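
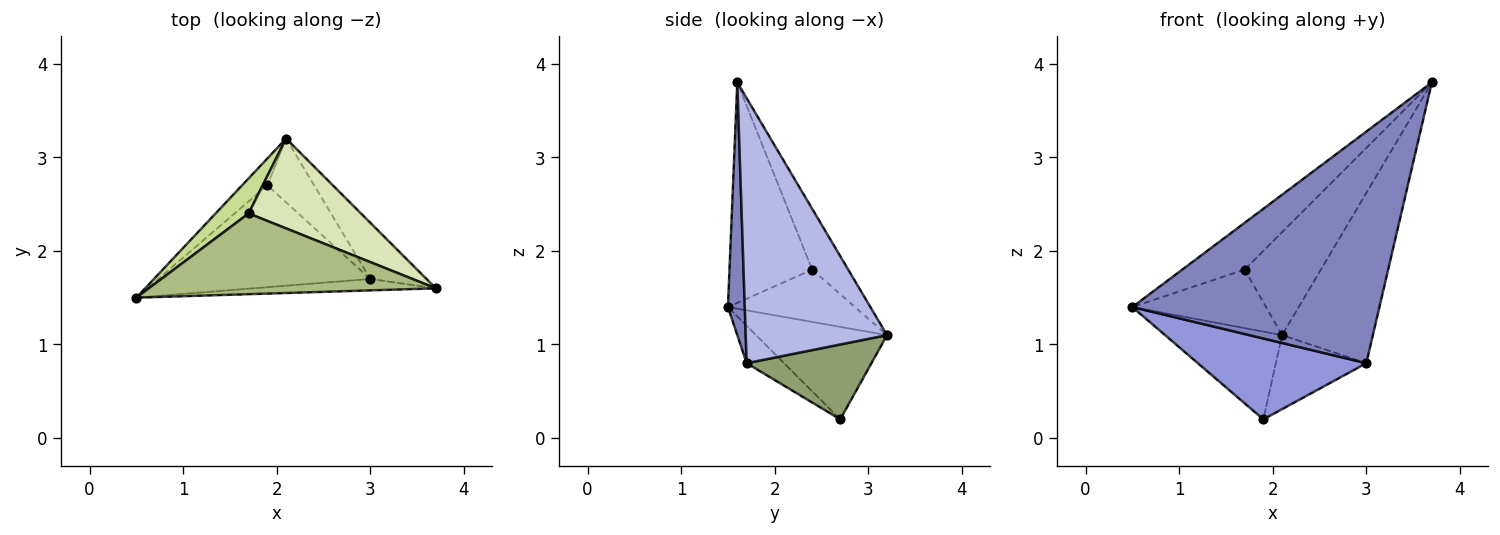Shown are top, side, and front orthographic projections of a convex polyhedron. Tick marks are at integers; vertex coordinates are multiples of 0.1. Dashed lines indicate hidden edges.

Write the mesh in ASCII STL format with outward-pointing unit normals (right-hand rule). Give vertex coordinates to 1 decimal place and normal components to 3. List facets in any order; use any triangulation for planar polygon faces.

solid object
 facet normal -0.731 0.653 -0.200
  outer loop
   vertex 1.9 2.7 0.2
   vertex 0.5 1.5 1.4
   vertex 2.1 3.2 1.1
  endloop
 endfacet
 facet normal 0.068 -0.996 -0.049
  outer loop
   vertex 3.0 1.7 0.8
   vertex 3.7 1.6 3.8
   vertex 0.5 1.5 1.4
  endloop
 endfacet
 facet normal -0.137 -0.616 -0.776
  outer loop
   vertex 3.0 1.7 0.8
   vertex 0.5 1.5 1.4
   vertex 1.9 2.7 0.2
  endloop
 endfacet
 facet normal 0.828 0.532 -0.176
  outer loop
   vertex 3.0 1.7 0.8
   vertex 2.1 3.2 1.1
   vertex 3.7 1.6 3.8
  endloop
 endfacet
 facet normal 0.722 0.524 -0.451
  outer loop
   vertex 3.0 1.7 0.8
   vertex 1.9 2.7 0.2
   vertex 2.1 3.2 1.1
  endloop
 endfacet
 facet normal -0.553 0.418 0.721
  outer loop
   vertex 1.7 2.4 1.8
   vertex 0.5 1.5 1.4
   vertex 3.7 1.6 3.8
  endloop
 endfacet
 facet normal -0.632 0.665 0.399
  outer loop
   vertex 1.7 2.4 1.8
   vertex 2.1 3.2 1.1
   vertex 0.5 1.5 1.4
  endloop
 endfacet
 facet normal -0.336 0.710 0.619
  outer loop
   vertex 1.7 2.4 1.8
   vertex 3.7 1.6 3.8
   vertex 2.1 3.2 1.1
  endloop
 endfacet
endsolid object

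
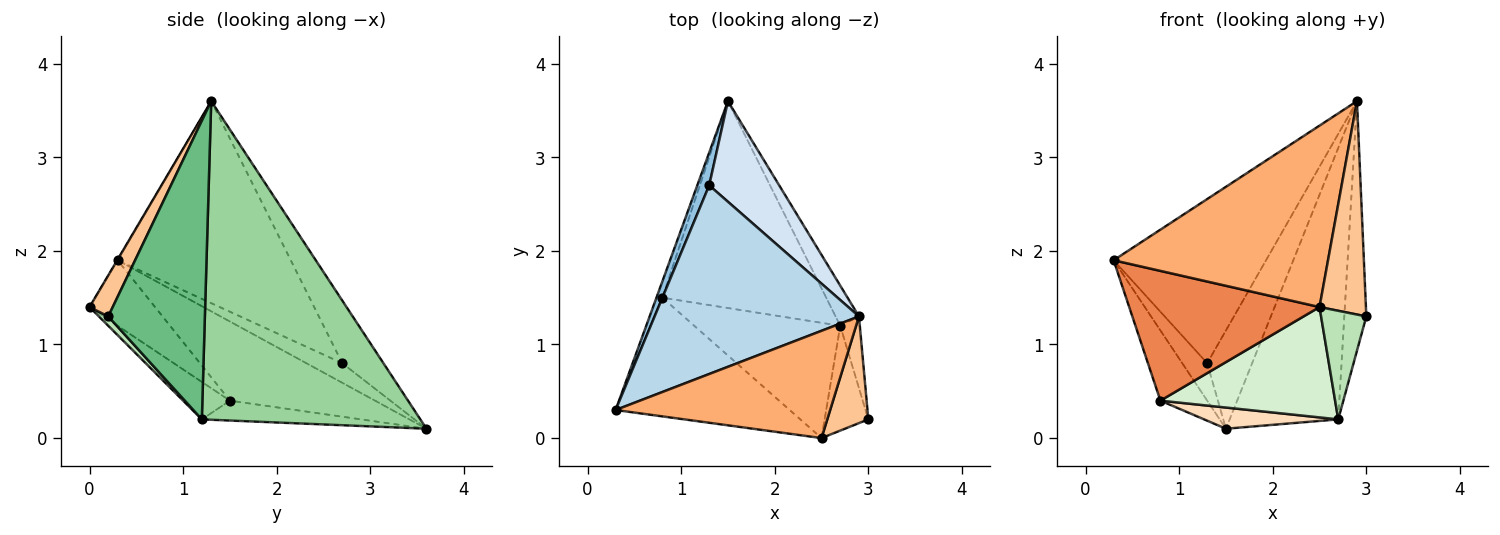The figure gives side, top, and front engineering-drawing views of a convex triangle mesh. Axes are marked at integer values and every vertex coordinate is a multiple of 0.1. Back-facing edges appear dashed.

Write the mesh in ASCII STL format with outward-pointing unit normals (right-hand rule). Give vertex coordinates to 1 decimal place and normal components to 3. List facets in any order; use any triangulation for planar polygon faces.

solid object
 facet normal -0.949 0.306 -0.071
  outer loop
   vertex 0.8 1.5 0.4
   vertex 0.3 0.3 1.9
   vertex 1.5 3.6 0.1
  endloop
 endfacet
 facet normal -0.734 0.511 0.447
  outer loop
   vertex 1.3 2.7 0.8
   vertex 1.5 3.6 0.1
   vertex 0.3 0.3 1.9
  endloop
 endfacet
 facet normal -0.598 0.526 0.605
  outer loop
   vertex 1.3 2.7 0.8
   vertex 0.3 0.3 1.9
   vertex 2.9 1.3 3.6
  endloop
 endfacet
 facet normal -0.539 0.588 0.602
  outer loop
   vertex 1.3 2.7 0.8
   vertex 2.9 1.3 3.6
   vertex 1.5 3.6 0.1
  endloop
 endfacet
 facet normal -0.246 -0.715 -0.654
  outer loop
   vertex 2.5 0.0 1.4
   vertex 0.3 0.3 1.9
   vertex 0.8 1.5 0.4
  endloop
 endfacet
 facet normal -0.002 -0.861 0.509
  outer loop
   vertex 2.5 0.0 1.4
   vertex 2.9 1.3 3.6
   vertex 0.3 0.3 1.9
  endloop
 endfacet
 facet normal 0.408 -0.816 0.408
  outer loop
   vertex 2.5 0.0 1.4
   vertex 3.0 0.2 1.3
   vertex 2.9 1.3 3.6
  endloop
 endfacet
 facet normal -0.120 -0.101 -0.988
  outer loop
   vertex 2.7 1.2 0.2
   vertex 0.8 1.5 0.4
   vertex 1.5 3.6 0.1
  endloop
 endfacet
 facet normal 0.973 0.222 -0.064
  outer loop
   vertex 2.7 1.2 0.2
   vertex 2.9 1.3 3.6
   vertex 3.0 0.2 1.3
  endloop
 endfacet
 facet normal 0.894 0.444 -0.066
  outer loop
   vertex 2.7 1.2 0.2
   vertex 1.5 3.6 0.1
   vertex 2.9 1.3 3.6
  endloop
 endfacet
 facet normal 0.147 -0.712 -0.687
  outer loop
   vertex 2.7 1.2 0.2
   vertex 3.0 0.2 1.3
   vertex 2.5 0.0 1.4
  endloop
 endfacet
 facet normal -0.182 -0.680 -0.710
  outer loop
   vertex 2.7 1.2 0.2
   vertex 2.5 0.0 1.4
   vertex 0.8 1.5 0.4
  endloop
 endfacet
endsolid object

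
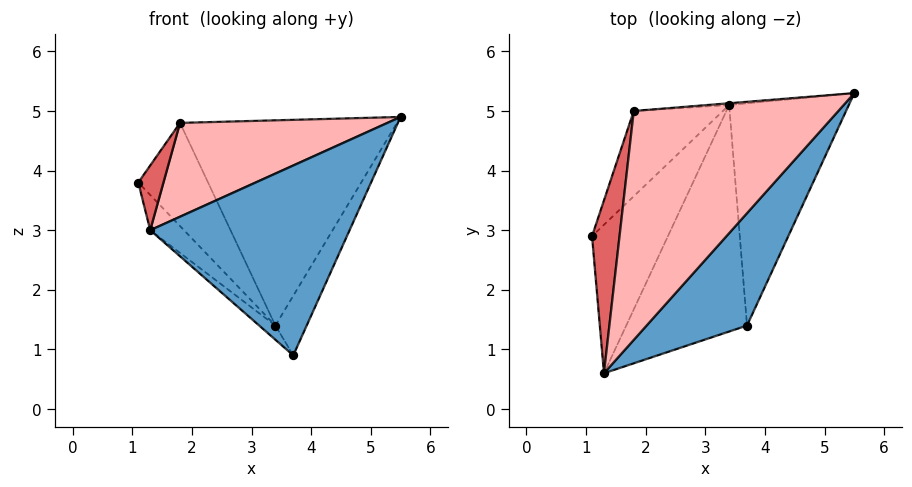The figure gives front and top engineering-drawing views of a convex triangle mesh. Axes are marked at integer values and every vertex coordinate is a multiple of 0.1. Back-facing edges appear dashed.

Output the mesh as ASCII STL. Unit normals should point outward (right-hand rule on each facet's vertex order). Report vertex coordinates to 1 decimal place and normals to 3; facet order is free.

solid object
 facet normal 0.591 -0.694 0.411
  outer loop
   vertex 1.3 0.6 3.0
   vertex 3.7 1.4 0.9
   vertex 5.5 5.3 4.9
  endloop
 endfacet
 facet normal 0.846 0.138 -0.515
  outer loop
   vertex 3.4 5.1 1.4
   vertex 5.5 5.3 4.9
   vertex 3.7 1.4 0.9
  endloop
 endfacet
 facet normal -0.777 0.145 -0.612
  outer loop
   vertex 3.4 5.1 1.4
   vertex 1.3 0.6 3.0
   vertex 1.1 2.9 3.8
  endloop
 endfacet
 facet normal -0.667 0.047 -0.744
  outer loop
   vertex 3.4 5.1 1.4
   vertex 3.7 1.4 0.9
   vertex 1.3 0.6 3.0
  endloop
 endfacet
 facet normal -0.814 0.448 -0.370
  outer loop
   vertex 1.8 5.0 4.8
   vertex 3.4 5.1 1.4
   vertex 1.1 2.9 3.8
  endloop
 endfacet
 facet normal -0.081 0.997 -0.009
  outer loop
   vertex 1.8 5.0 4.8
   vertex 5.5 5.3 4.9
   vertex 3.4 5.1 1.4
  endloop
 endfacet
 facet normal -0.275 -0.337 0.900
  outer loop
   vertex 1.8 5.0 4.8
   vertex 1.1 2.9 3.8
   vertex 1.3 0.6 3.0
  endloop
 endfacet
 facet normal 0.006 -0.379 0.925
  outer loop
   vertex 1.8 5.0 4.8
   vertex 1.3 0.6 3.0
   vertex 5.5 5.3 4.9
  endloop
 endfacet
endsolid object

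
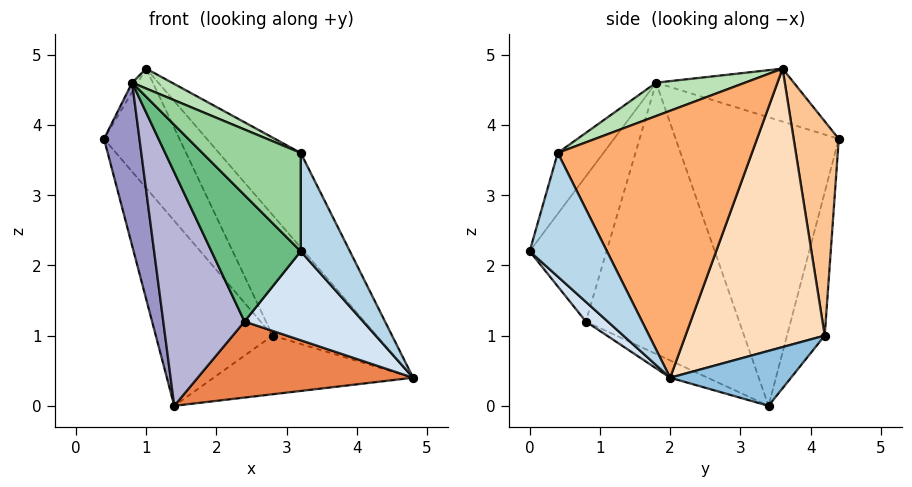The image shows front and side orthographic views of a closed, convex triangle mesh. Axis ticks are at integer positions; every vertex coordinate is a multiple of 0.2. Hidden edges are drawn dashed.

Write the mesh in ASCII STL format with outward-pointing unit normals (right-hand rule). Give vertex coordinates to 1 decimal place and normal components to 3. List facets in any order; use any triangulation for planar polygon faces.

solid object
 facet normal -0.292 0.903 -0.314
  outer loop
   vertex 2.8 4.2 1.0
   vertex 1.4 3.4 0.0
   vertex 0.4 4.4 3.8
  endloop
 endfacet
 facet normal 0.300 0.495 -0.816
  outer loop
   vertex 2.8 4.2 1.0
   vertex 4.8 2.0 0.4
   vertex 1.4 3.4 0.0
  endloop
 endfacet
 facet normal 0.834 -0.531 0.152
  outer loop
   vertex 3.2 0.4 3.6
   vertex 3.2 0.0 2.2
   vertex 4.8 2.0 0.4
  endloop
 endfacet
 facet normal 0.133 -0.720 -0.682
  outer loop
   vertex 2.4 0.8 1.2
   vertex 4.8 2.0 0.4
   vertex 3.2 0.0 2.2
  endloop
 endfacet
 facet normal -0.077 -0.442 -0.894
  outer loop
   vertex 2.4 0.8 1.2
   vertex 1.4 3.4 0.0
   vertex 4.8 2.0 0.4
  endloop
 endfacet
 facet normal 0.771 0.325 0.548
  outer loop
   vertex 1.0 3.6 4.8
   vertex 3.2 0.4 3.6
   vertex 4.8 2.0 0.4
  endloop
 endfacet
 facet normal 0.480 0.803 0.354
  outer loop
   vertex 1.0 3.6 4.8
   vertex 2.8 4.2 1.0
   vertex 0.4 4.4 3.8
  endloop
 endfacet
 facet normal 0.724 0.541 0.428
  outer loop
   vertex 1.0 3.6 4.8
   vertex 4.8 2.0 0.4
   vertex 2.8 4.2 1.0
  endloop
 endfacet
 facet normal -0.650 -0.755 -0.084
  outer loop
   vertex 0.8 1.8 4.6
   vertex 2.4 0.8 1.2
   vertex 3.2 0.0 2.2
  endloop
 endfacet
 facet normal -0.408 -0.878 0.251
  outer loop
   vertex 0.8 1.8 4.6
   vertex 3.2 0.0 2.2
   vertex 3.2 0.4 3.6
  endloop
 endfacet
 facet normal 0.311 -0.139 0.940
  outer loop
   vertex 0.8 1.8 4.6
   vertex 3.2 0.4 3.6
   vertex 1.0 3.6 4.8
  endloop
 endfacet
 facet normal -0.845 0.034 0.534
  outer loop
   vertex 0.8 1.8 4.6
   vertex 1.0 3.6 4.8
   vertex 0.4 4.4 3.8
  endloop
 endfacet
 facet normal -0.958 -0.208 -0.197
  outer loop
   vertex 0.8 1.8 4.6
   vertex 0.4 4.4 3.8
   vertex 1.4 3.4 0.0
  endloop
 endfacet
 facet normal -0.851 -0.451 -0.268
  outer loop
   vertex 0.8 1.8 4.6
   vertex 1.4 3.4 0.0
   vertex 2.4 0.8 1.2
  endloop
 endfacet
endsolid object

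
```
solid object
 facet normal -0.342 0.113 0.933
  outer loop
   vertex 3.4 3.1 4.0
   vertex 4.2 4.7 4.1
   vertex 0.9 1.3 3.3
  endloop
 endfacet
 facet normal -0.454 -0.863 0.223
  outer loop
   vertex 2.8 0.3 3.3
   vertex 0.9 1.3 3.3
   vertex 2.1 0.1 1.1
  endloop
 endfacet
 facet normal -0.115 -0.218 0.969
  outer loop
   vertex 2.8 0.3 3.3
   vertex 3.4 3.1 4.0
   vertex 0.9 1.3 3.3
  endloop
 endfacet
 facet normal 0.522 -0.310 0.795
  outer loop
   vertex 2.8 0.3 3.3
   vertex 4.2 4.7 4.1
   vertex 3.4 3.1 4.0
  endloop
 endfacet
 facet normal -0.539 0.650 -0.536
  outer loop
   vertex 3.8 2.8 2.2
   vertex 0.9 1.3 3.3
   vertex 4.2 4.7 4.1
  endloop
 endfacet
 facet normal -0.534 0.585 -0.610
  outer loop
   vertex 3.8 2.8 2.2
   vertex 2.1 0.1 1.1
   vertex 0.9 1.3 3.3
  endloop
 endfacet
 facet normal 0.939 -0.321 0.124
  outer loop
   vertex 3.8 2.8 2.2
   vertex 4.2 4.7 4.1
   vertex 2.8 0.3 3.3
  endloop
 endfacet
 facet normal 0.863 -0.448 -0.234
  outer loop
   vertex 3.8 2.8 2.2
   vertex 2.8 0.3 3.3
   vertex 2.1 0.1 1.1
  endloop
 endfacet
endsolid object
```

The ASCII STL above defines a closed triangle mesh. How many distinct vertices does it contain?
6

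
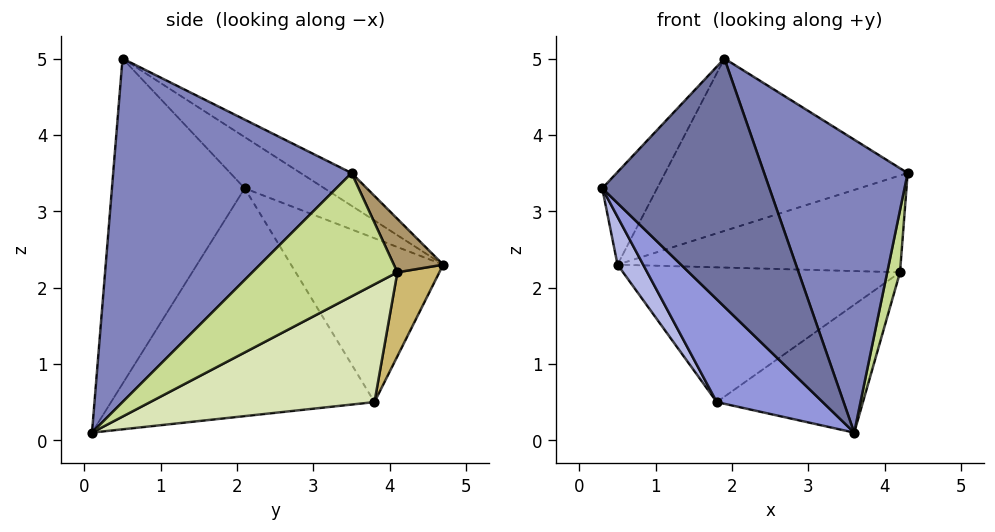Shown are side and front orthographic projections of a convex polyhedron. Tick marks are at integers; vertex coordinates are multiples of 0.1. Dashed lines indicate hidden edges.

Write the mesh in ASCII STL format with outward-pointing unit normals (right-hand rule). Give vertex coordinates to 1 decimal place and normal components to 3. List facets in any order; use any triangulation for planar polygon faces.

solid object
 facet normal -0.615 -0.774 -0.150
  outer loop
   vertex 1.9 0.5 5.0
   vertex 0.3 2.1 3.3
   vertex 3.6 0.1 0.1
  endloop
 endfacet
 facet normal 0.811 -0.488 0.321
  outer loop
   vertex 1.9 0.5 5.0
   vertex 3.6 0.1 0.1
   vertex 4.3 3.5 3.5
  endloop
 endfacet
 facet normal -0.752 -0.302 -0.586
  outer loop
   vertex 1.8 3.8 0.5
   vertex 3.6 0.1 0.1
   vertex 0.3 2.1 3.3
  endloop
 endfacet
 facet normal -0.835 -0.141 -0.533
  outer loop
   vertex 0.5 4.7 2.3
   vertex 1.8 3.8 0.5
   vertex 0.3 2.1 3.3
  endloop
 endfacet
 facet normal -0.500 0.344 0.795
  outer loop
   vertex 0.5 4.7 2.3
   vertex 0.3 2.1 3.3
   vertex 1.9 0.5 5.0
  endloop
 endfacet
 facet normal -0.107 0.512 0.852
  outer loop
   vertex 0.5 4.7 2.3
   vertex 1.9 0.5 5.0
   vertex 4.3 3.5 3.5
  endloop
 endfacet
 facet normal 0.989 -0.087 -0.116
  outer loop
   vertex 4.2 4.1 2.2
   vertex 4.3 3.5 3.5
   vertex 3.6 0.1 0.1
  endloop
 endfacet
 facet normal 0.516 0.336 -0.788
  outer loop
   vertex 4.2 4.1 2.2
   vertex 3.6 0.1 0.1
   vertex 1.8 3.8 0.5
  endloop
 endfacet
 facet normal 0.157 0.901 0.404
  outer loop
   vertex 4.2 4.1 2.2
   vertex 0.5 4.7 2.3
   vertex 4.3 3.5 3.5
  endloop
 endfacet
 facet normal 0.140 0.922 -0.360
  outer loop
   vertex 4.2 4.1 2.2
   vertex 1.8 3.8 0.5
   vertex 0.5 4.7 2.3
  endloop
 endfacet
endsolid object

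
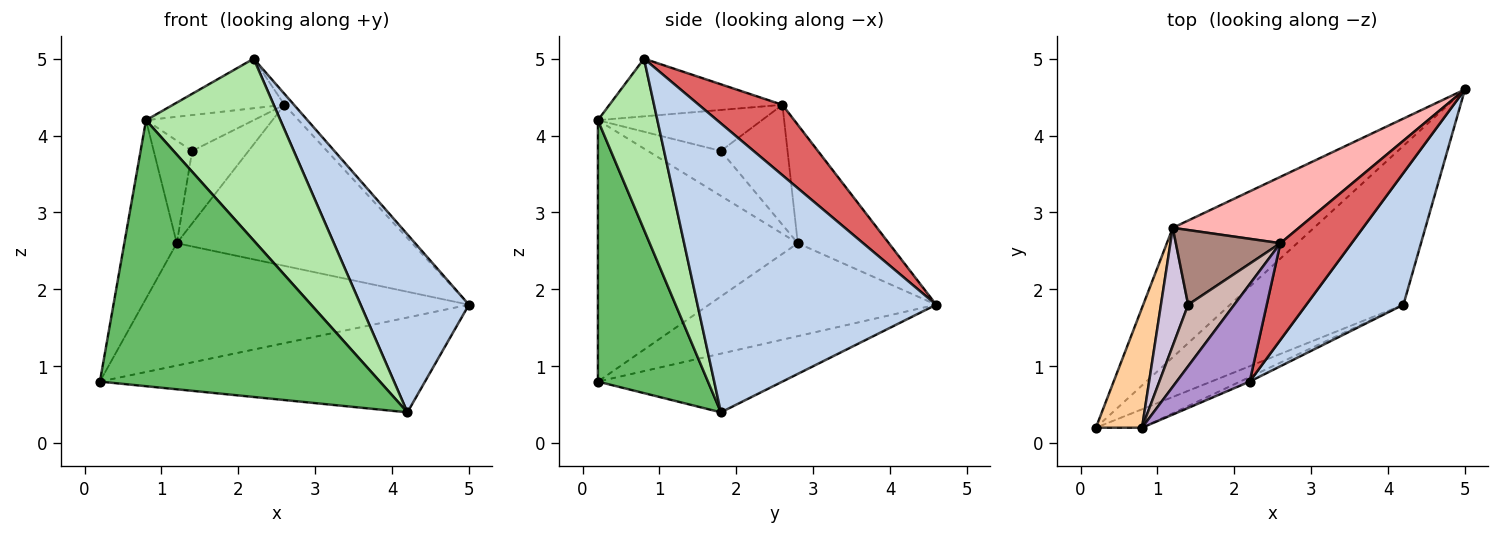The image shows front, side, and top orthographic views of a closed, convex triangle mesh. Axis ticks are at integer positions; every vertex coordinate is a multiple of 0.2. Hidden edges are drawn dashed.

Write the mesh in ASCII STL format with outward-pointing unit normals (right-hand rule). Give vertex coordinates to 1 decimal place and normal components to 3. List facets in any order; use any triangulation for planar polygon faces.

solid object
 facet normal -0.279 0.492 -0.825
  outer loop
   vertex 4.2 1.8 0.4
   vertex 0.2 0.2 0.8
   vertex 5.0 4.6 1.8
  endloop
 endfacet
 facet normal 0.871 -0.395 0.293
  outer loop
   vertex 2.2 0.8 5.0
   vertex 4.2 1.8 0.4
   vertex 5.0 4.6 1.8
  endloop
 endfacet
 facet normal -0.432 0.620 -0.655
  outer loop
   vertex 1.2 2.8 2.6
   vertex 5.0 4.6 1.8
   vertex 0.2 0.2 0.8
  endloop
 endfacet
 facet normal -0.953 0.250 0.168
  outer loop
   vertex 0.8 0.2 4.2
   vertex 1.2 2.8 2.6
   vertex 0.2 0.2 0.8
  endloop
 endfacet
 facet normal 0.365 -0.929 -0.064
  outer loop
   vertex 0.8 0.2 4.2
   vertex 0.2 0.2 0.8
   vertex 4.2 1.8 0.4
  endloop
 endfacet
 facet normal 0.405 -0.914 -0.023
  outer loop
   vertex 0.8 0.2 4.2
   vertex 4.2 1.8 0.4
   vertex 2.2 0.8 5.0
  endloop
 endfacet
 facet normal 0.701 0.081 0.709
  outer loop
   vertex 2.6 2.6 4.4
   vertex 2.2 0.8 5.0
   vertex 5.0 4.6 1.8
  endloop
 endfacet
 facet normal -0.337 0.871 0.359
  outer loop
   vertex 2.6 2.6 4.4
   vertex 5.0 4.6 1.8
   vertex 1.2 2.8 2.6
  endloop
 endfacet
 facet normal -0.575 0.371 0.729
  outer loop
   vertex 2.6 2.6 4.4
   vertex 0.8 0.2 4.2
   vertex 2.2 0.8 5.0
  endloop
 endfacet
 facet normal -0.780 0.411 0.472
  outer loop
   vertex 1.4 1.8 3.8
   vertex 1.2 2.8 2.6
   vertex 0.8 0.2 4.2
  endloop
 endfacet
 facet normal -0.636 0.538 0.554
  outer loop
   vertex 1.4 1.8 3.8
   vertex 2.6 2.6 4.4
   vertex 1.2 2.8 2.6
  endloop
 endfacet
 facet normal -0.609 0.400 0.685
  outer loop
   vertex 1.4 1.8 3.8
   vertex 0.8 0.2 4.2
   vertex 2.6 2.6 4.4
  endloop
 endfacet
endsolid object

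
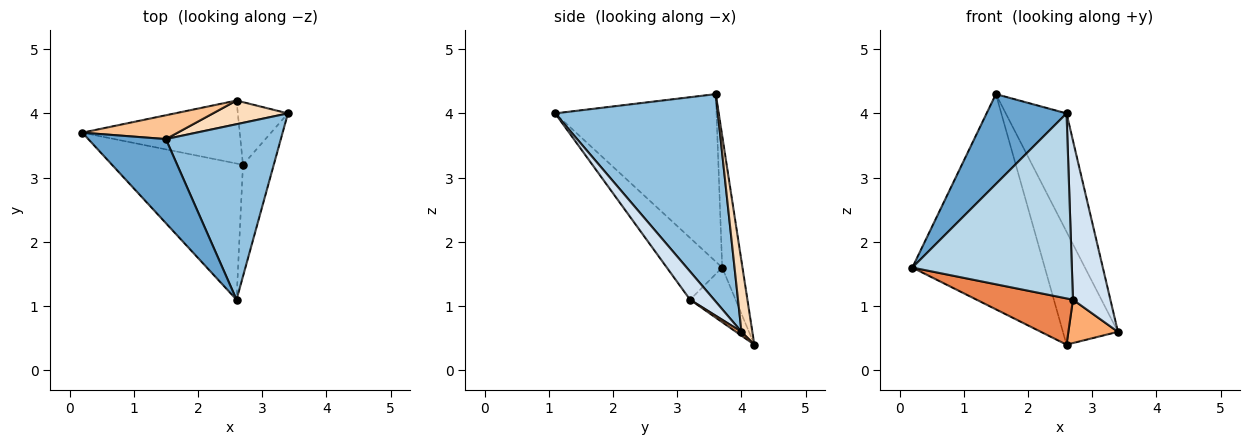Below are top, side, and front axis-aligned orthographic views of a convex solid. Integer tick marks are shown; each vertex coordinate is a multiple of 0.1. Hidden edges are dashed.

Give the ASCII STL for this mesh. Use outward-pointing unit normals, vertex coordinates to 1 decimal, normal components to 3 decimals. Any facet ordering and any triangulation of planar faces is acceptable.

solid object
 facet normal -0.828 -0.410 0.383
  outer loop
   vertex 1.5 3.6 4.3
   vertex 0.2 3.7 1.6
   vertex 2.6 1.1 4.0
  endloop
 endfacet
 facet normal 0.832 0.311 0.461
  outer loop
   vertex 1.5 3.6 4.3
   vertex 2.6 1.1 4.0
   vertex 3.4 4.0 0.6
  endloop
 endfacet
 facet normal -0.269 -0.776 -0.571
  outer loop
   vertex 2.7 3.2 1.1
   vertex 2.6 1.1 4.0
   vertex 0.2 3.7 1.6
  endloop
 endfacet
 facet normal 0.465 -0.725 -0.509
  outer loop
   vertex 2.7 3.2 1.1
   vertex 3.4 4.0 0.6
   vertex 2.6 1.1 4.0
  endloop
 endfacet
 facet normal -0.269 -0.570 -0.776
  outer loop
   vertex 2.6 4.2 0.4
   vertex 2.7 3.2 1.1
   vertex 0.2 3.7 1.6
  endloop
 endfacet
 facet normal 0.063 -0.568 -0.821
  outer loop
   vertex 2.6 4.2 0.4
   vertex 3.4 4.0 0.6
   vertex 2.7 3.2 1.1
  endloop
 endfacet
 facet normal -0.150 0.983 0.109
  outer loop
   vertex 2.6 4.2 0.4
   vertex 0.2 3.7 1.6
   vertex 1.5 3.6 4.3
  endloop
 endfacet
 facet normal 0.190 0.961 0.201
  outer loop
   vertex 2.6 4.2 0.4
   vertex 1.5 3.6 4.3
   vertex 3.4 4.0 0.6
  endloop
 endfacet
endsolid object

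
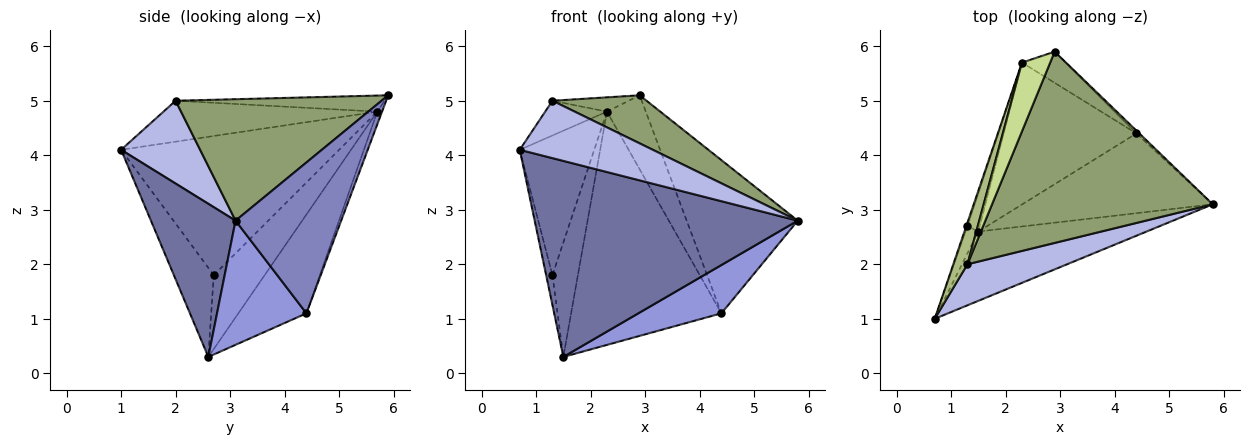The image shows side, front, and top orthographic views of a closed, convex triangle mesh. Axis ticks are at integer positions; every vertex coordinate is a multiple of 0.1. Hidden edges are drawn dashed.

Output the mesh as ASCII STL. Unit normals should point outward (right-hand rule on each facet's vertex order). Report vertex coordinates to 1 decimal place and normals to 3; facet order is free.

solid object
 facet normal 0.290 -0.902 -0.319
  outer loop
   vertex 1.5 2.6 0.3
   vertex 5.8 3.1 2.8
   vertex 0.7 1.0 4.1
  endloop
 endfacet
 facet normal 0.689 0.725 -0.013
  outer loop
   vertex 4.4 4.4 1.1
   vertex 2.9 5.9 5.1
   vertex 5.8 3.1 2.8
  endloop
 endfacet
 facet normal 0.487 -0.453 -0.747
  outer loop
   vertex 4.4 4.4 1.1
   vertex 5.8 3.1 2.8
   vertex 1.5 2.6 0.3
  endloop
 endfacet
 facet normal 0.435 -0.732 0.524
  outer loop
   vertex 1.3 2.0 5.0
   vertex 0.7 1.0 4.1
   vertex 5.8 3.1 2.8
  endloop
 endfacet
 facet normal 0.471 -0.215 0.856
  outer loop
   vertex 1.3 2.0 5.0
   vertex 5.8 3.1 2.8
   vertex 2.9 5.9 5.1
  endloop
 endfacet
 facet normal -0.912 0.263 0.315
  outer loop
   vertex 2.3 5.7 4.8
   vertex 0.7 1.0 4.1
   vertex 1.3 2.0 5.0
  endloop
 endfacet
 facet normal -0.487 0.178 0.855
  outer loop
   vertex 2.3 5.7 4.8
   vertex 1.3 2.0 5.0
   vertex 2.9 5.9 5.1
  endloop
 endfacet
 facet normal -0.112 0.916 -0.386
  outer loop
   vertex 2.3 5.7 4.8
   vertex 2.9 5.9 5.1
   vertex 4.4 4.4 1.1
  endloop
 endfacet
 facet normal -0.361 0.797 -0.485
  outer loop
   vertex 2.3 5.7 4.8
   vertex 4.4 4.4 1.1
   vertex 1.5 2.6 0.3
  endloop
 endfacet
 facet normal -0.978 0.155 -0.141
  outer loop
   vertex 1.3 2.7 1.8
   vertex 1.5 2.6 0.3
   vertex 0.7 1.0 4.1
  endloop
 endfacet
 facet normal -0.946 0.323 -0.008
  outer loop
   vertex 1.3 2.7 1.8
   vertex 0.7 1.0 4.1
   vertex 2.3 5.7 4.8
  endloop
 endfacet
 facet normal -0.885 0.442 -0.147
  outer loop
   vertex 1.3 2.7 1.8
   vertex 2.3 5.7 4.8
   vertex 1.5 2.6 0.3
  endloop
 endfacet
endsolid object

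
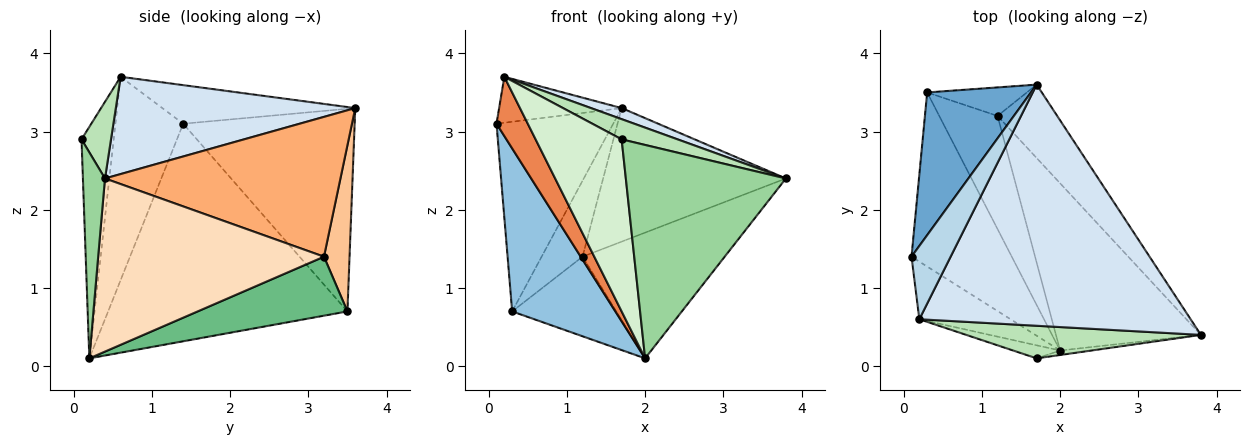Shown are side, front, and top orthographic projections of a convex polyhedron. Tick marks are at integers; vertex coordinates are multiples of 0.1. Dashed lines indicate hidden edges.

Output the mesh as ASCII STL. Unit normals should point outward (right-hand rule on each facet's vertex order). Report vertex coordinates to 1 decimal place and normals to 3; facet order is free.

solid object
 facet normal -0.761 0.518 0.390
  outer loop
   vertex 0.3 3.5 0.7
   vertex 0.1 1.4 3.1
   vertex 1.7 3.6 3.3
  endloop
 endfacet
 facet normal -0.846 -0.365 -0.390
  outer loop
   vertex 0.3 3.5 0.7
   vertex 2.0 0.2 0.1
   vertex 0.1 1.4 3.1
  endloop
 endfacet
 facet normal -0.641 0.407 0.650
  outer loop
   vertex 0.2 0.6 3.7
   vertex 1.7 3.6 3.3
   vertex 0.1 1.4 3.1
  endloop
 endfacet
 facet normal 0.337 -0.043 0.940
  outer loop
   vertex 0.2 0.6 3.7
   vertex 3.8 0.4 2.4
   vertex 1.7 3.6 3.3
  endloop
 endfacet
 facet normal -0.841 -0.388 -0.377
  outer loop
   vertex 0.2 0.6 3.7
   vertex 0.1 1.4 3.1
   vertex 2.0 0.2 0.1
  endloop
 endfacet
 facet normal 0.749 0.581 -0.319
  outer loop
   vertex 1.2 3.2 1.4
   vertex 1.7 3.6 3.3
   vertex 3.8 0.4 2.4
  endloop
 endfacet
 facet normal 0.505 0.808 -0.303
  outer loop
   vertex 1.2 3.2 1.4
   vertex 0.3 3.5 0.7
   vertex 1.7 3.6 3.3
  endloop
 endfacet
 facet normal 0.690 0.435 -0.578
  outer loop
   vertex 1.2 3.2 1.4
   vertex 3.8 0.4 2.4
   vertex 2.0 0.2 0.1
  endloop
 endfacet
 facet normal 0.638 0.443 -0.630
  outer loop
   vertex 1.2 3.2 1.4
   vertex 2.0 0.2 0.1
   vertex 0.3 3.5 0.7
  endloop
 endfacet
 facet normal 0.137 -0.990 -0.021
  outer loop
   vertex 1.7 0.1 2.9
   vertex 2.0 0.2 0.1
   vertex 3.8 0.4 2.4
  endloop
 endfacet
 facet normal 0.268 -0.508 0.819
  outer loop
   vertex 1.7 0.1 2.9
   vertex 3.8 0.4 2.4
   vertex 0.2 0.6 3.7
  endloop
 endfacet
 facet normal -0.349 -0.934 -0.071
  outer loop
   vertex 1.7 0.1 2.9
   vertex 0.2 0.6 3.7
   vertex 2.0 0.2 0.1
  endloop
 endfacet
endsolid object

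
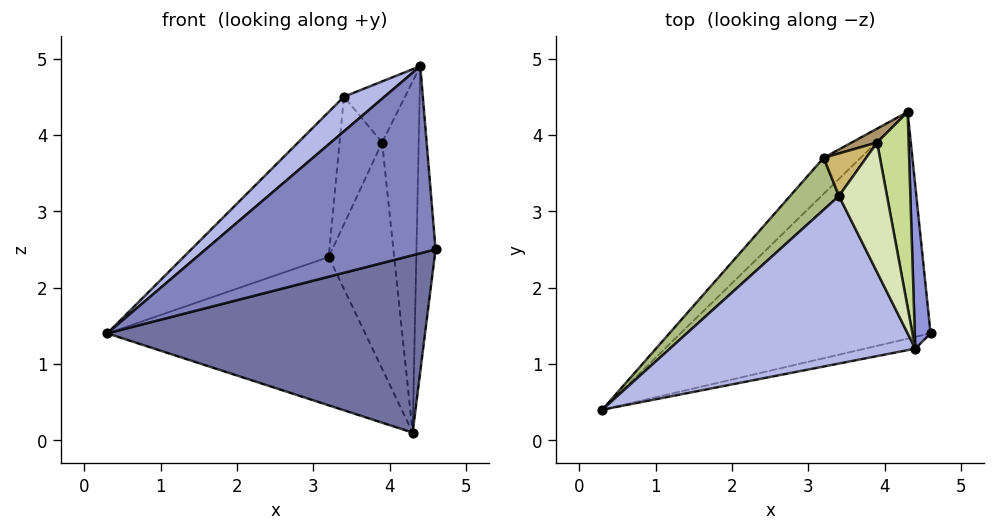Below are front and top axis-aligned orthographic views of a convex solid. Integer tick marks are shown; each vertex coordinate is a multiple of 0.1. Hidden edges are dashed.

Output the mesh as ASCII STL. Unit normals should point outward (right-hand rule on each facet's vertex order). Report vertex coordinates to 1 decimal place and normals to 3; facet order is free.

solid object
 facet normal 0.326 -0.583 -0.745
  outer loop
   vertex 4.3 4.3 0.1
   vertex 4.6 1.4 2.5
   vertex 0.3 0.4 1.4
  endloop
 endfacet
 facet normal 0.241 -0.969 -0.061
  outer loop
   vertex 4.4 1.2 4.9
   vertex 0.3 0.4 1.4
   vertex 4.6 1.4 2.5
  endloop
 endfacet
 facet normal 0.979 0.181 0.097
  outer loop
   vertex 4.4 1.2 4.9
   vertex 4.6 1.4 2.5
   vertex 4.3 4.3 0.1
  endloop
 endfacet
 facet normal -0.623 -0.158 0.766
  outer loop
   vertex 3.4 3.2 4.5
   vertex 0.3 0.4 1.4
   vertex 4.4 1.2 4.9
  endloop
 endfacet
 facet normal -0.716 0.679 -0.165
  outer loop
   vertex 3.2 3.7 2.4
   vertex 4.3 4.3 0.1
   vertex 0.3 0.4 1.4
  endloop
 endfacet
 facet normal -0.765 0.606 0.217
  outer loop
   vertex 3.2 3.7 2.4
   vertex 0.3 0.4 1.4
   vertex 3.4 3.2 4.5
  endloop
 endfacet
 facet normal 0.966 0.225 0.125
  outer loop
   vertex 3.9 3.9 3.9
   vertex 4.4 1.2 4.9
   vertex 4.3 4.3 0.1
  endloop
 endfacet
 facet normal 0.440 0.382 0.813
  outer loop
   vertex 3.9 3.9 3.9
   vertex 3.4 3.2 4.5
   vertex 4.4 1.2 4.9
  endloop
 endfacet
 facet normal -0.384 0.921 0.057
  outer loop
   vertex 3.9 3.9 3.9
   vertex 4.3 4.3 0.1
   vertex 3.2 3.7 2.4
  endloop
 endfacet
 facet normal -0.688 0.688 0.229
  outer loop
   vertex 3.9 3.9 3.9
   vertex 3.2 3.7 2.4
   vertex 3.4 3.2 4.5
  endloop
 endfacet
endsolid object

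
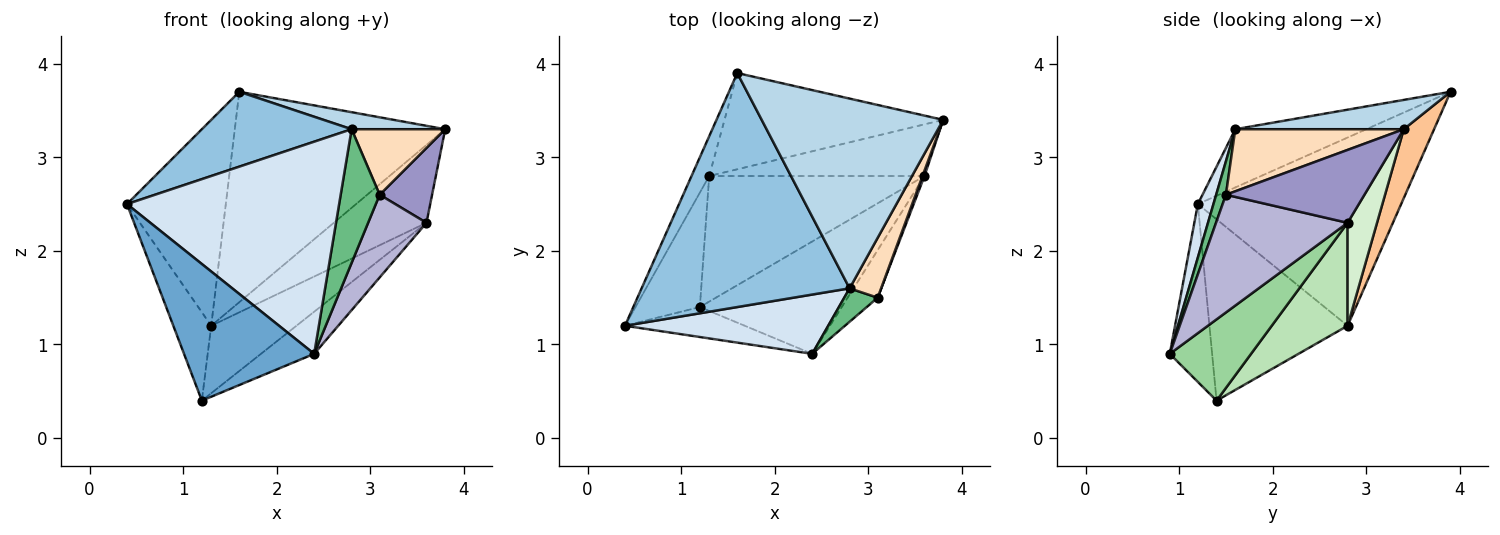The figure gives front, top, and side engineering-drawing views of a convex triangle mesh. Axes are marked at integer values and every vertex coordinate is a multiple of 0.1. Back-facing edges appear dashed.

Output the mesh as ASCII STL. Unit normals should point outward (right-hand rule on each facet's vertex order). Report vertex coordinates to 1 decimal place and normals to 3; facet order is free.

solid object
 facet normal -0.303 -0.931 -0.204
  outer loop
   vertex 2.4 0.9 0.9
   vertex 0.4 1.2 2.5
   vertex 1.2 1.4 0.4
  endloop
 endfacet
 facet normal -0.258 -0.294 0.920
  outer loop
   vertex 2.8 1.6 3.3
   vertex 1.6 3.9 3.7
   vertex 0.4 1.2 2.5
  endloop
 endfacet
 facet normal 0.159 -0.088 0.983
  outer loop
   vertex 2.8 1.6 3.3
   vertex 3.8 3.4 3.3
   vertex 1.6 3.9 3.7
  endloop
 endfacet
 facet normal 0.071 -0.961 0.268
  outer loop
   vertex 2.8 1.6 3.3
   vertex 0.4 1.2 2.5
   vertex 2.4 0.9 0.9
  endloop
 endfacet
 facet normal -0.896 0.436 -0.084
  outer loop
   vertex 1.3 2.8 1.2
   vertex 0.4 1.2 2.5
   vertex 1.6 3.9 3.7
  endloop
 endfacet
 facet normal -0.912 0.250 -0.324
  outer loop
   vertex 1.3 2.8 1.2
   vertex 1.2 1.4 0.4
   vertex 0.4 1.2 2.5
  endloop
 endfacet
 facet normal 0.130 0.902 -0.412
  outer loop
   vertex 1.3 2.8 1.2
   vertex 1.6 3.9 3.7
   vertex 3.8 3.4 3.3
  endloop
 endfacet
 facet normal 0.799 -0.444 0.406
  outer loop
   vertex 3.1 1.5 2.6
   vertex 3.8 3.4 3.3
   vertex 2.8 1.6 3.3
  endloop
 endfacet
 facet normal 0.236 -0.943 0.236
  outer loop
   vertex 3.1 1.5 2.6
   vertex 2.8 1.6 3.3
   vertex 2.4 0.9 0.9
  endloop
 endfacet
 facet normal 0.473 0.309 -0.825
  outer loop
   vertex 3.6 2.8 2.3
   vertex 2.4 0.9 0.9
   vertex 1.2 1.4 0.4
  endloop
 endfacet
 facet normal 0.388 0.436 -0.812
  outer loop
   vertex 3.6 2.8 2.3
   vertex 1.2 1.4 0.4
   vertex 1.3 2.8 1.2
  endloop
 endfacet
 facet normal 0.256 0.806 -0.534
  outer loop
   vertex 3.6 2.8 2.3
   vertex 1.3 2.8 1.2
   vertex 3.8 3.4 3.3
  endloop
 endfacet
 facet normal 0.935 -0.354 0.025
  outer loop
   vertex 3.6 2.8 2.3
   vertex 3.8 3.4 3.3
   vertex 3.1 1.5 2.6
  endloop
 endfacet
 facet normal 0.890 -0.395 -0.227
  outer loop
   vertex 3.6 2.8 2.3
   vertex 3.1 1.5 2.6
   vertex 2.4 0.9 0.9
  endloop
 endfacet
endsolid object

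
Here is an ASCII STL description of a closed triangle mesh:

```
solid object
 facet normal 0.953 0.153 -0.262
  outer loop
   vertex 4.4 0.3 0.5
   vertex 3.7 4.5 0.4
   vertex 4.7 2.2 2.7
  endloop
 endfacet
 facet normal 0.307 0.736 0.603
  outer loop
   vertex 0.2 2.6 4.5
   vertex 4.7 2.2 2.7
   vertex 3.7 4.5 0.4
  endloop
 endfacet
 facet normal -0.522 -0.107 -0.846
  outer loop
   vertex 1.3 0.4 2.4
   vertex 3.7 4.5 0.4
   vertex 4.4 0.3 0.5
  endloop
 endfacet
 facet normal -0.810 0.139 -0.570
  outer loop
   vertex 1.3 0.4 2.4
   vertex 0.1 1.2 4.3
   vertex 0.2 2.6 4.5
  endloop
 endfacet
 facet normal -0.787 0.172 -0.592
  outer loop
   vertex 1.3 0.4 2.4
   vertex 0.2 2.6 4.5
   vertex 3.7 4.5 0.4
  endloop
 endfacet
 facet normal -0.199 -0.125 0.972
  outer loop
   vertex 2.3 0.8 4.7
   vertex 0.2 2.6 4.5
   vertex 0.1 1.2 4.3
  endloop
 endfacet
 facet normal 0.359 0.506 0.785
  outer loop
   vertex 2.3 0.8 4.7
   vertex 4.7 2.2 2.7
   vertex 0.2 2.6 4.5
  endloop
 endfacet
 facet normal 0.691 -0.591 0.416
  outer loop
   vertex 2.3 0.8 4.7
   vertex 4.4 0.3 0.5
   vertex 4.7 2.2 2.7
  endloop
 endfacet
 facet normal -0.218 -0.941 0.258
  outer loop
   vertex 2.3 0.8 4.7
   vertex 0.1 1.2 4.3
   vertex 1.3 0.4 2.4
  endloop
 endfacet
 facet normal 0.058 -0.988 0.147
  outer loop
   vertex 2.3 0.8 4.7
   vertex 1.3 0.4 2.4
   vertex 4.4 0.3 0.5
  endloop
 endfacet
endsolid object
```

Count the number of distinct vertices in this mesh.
7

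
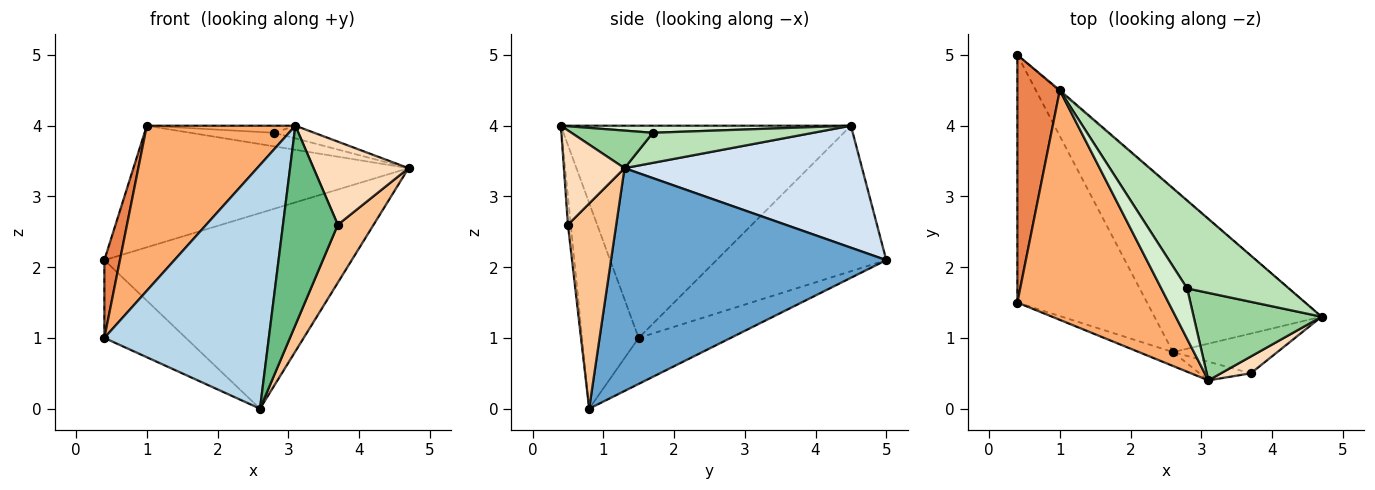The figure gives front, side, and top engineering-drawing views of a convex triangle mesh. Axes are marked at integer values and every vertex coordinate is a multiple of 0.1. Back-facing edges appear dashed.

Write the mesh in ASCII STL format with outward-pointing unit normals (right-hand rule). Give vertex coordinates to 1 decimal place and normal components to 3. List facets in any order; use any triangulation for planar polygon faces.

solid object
 facet normal 0.650 0.584 -0.487
  outer loop
   vertex 2.6 0.8 0.0
   vertex 0.4 5.0 2.1
   vertex 4.7 1.3 3.4
  endloop
 endfacet
 facet normal -0.320 0.284 -0.904
  outer loop
   vertex 0.4 1.5 1.0
   vertex 0.4 5.0 2.1
   vertex 2.6 0.8 0.0
  endloop
 endfacet
 facet normal -0.325 -0.944 -0.054
  outer loop
   vertex 0.4 1.5 1.0
   vertex 2.6 0.8 0.0
   vertex 3.1 0.4 4.0
  endloop
 endfacet
 facet normal 0.653 0.757 -0.007
  outer loop
   vertex 1.0 4.5 4.0
   vertex 4.7 1.3 3.4
   vertex 0.4 5.0 2.1
  endloop
 endfacet
 facet normal -0.956 -0.088 0.279
  outer loop
   vertex 1.0 4.5 4.0
   vertex 0.4 5.0 2.1
   vertex 0.4 1.5 1.0
  endloop
 endfacet
 facet normal -0.752 -0.385 0.535
  outer loop
   vertex 1.0 4.5 4.0
   vertex 0.4 1.5 1.0
   vertex 3.1 0.4 4.0
  endloop
 endfacet
 facet normal 0.744 -0.551 -0.378
  outer loop
   vertex 3.7 0.5 2.6
   vertex 2.6 0.8 0.0
   vertex 4.7 1.3 3.4
  endloop
 endfacet
 facet normal 0.530 -0.831 0.168
  outer loop
   vertex 3.7 0.5 2.6
   vertex 4.7 1.3 3.4
   vertex 3.1 0.4 4.0
  endloop
 endfacet
 facet normal -0.051 -0.994 -0.093
  outer loop
   vertex 3.7 0.5 2.6
   vertex 3.1 0.4 4.0
   vertex 2.6 0.8 0.0
  endloop
 endfacet
 facet normal 0.279 0.138 0.950
  outer loop
   vertex 2.8 1.7 3.9
   vertex 3.1 0.4 4.0
   vertex 4.7 1.3 3.4
  endloop
 endfacet
 facet normal 0.280 0.146 0.949
  outer loop
   vertex 2.8 1.7 3.9
   vertex 4.7 1.3 3.4
   vertex 1.0 4.5 4.0
  endloop
 endfacet
 facet normal 0.261 0.134 0.956
  outer loop
   vertex 2.8 1.7 3.9
   vertex 1.0 4.5 4.0
   vertex 3.1 0.4 4.0
  endloop
 endfacet
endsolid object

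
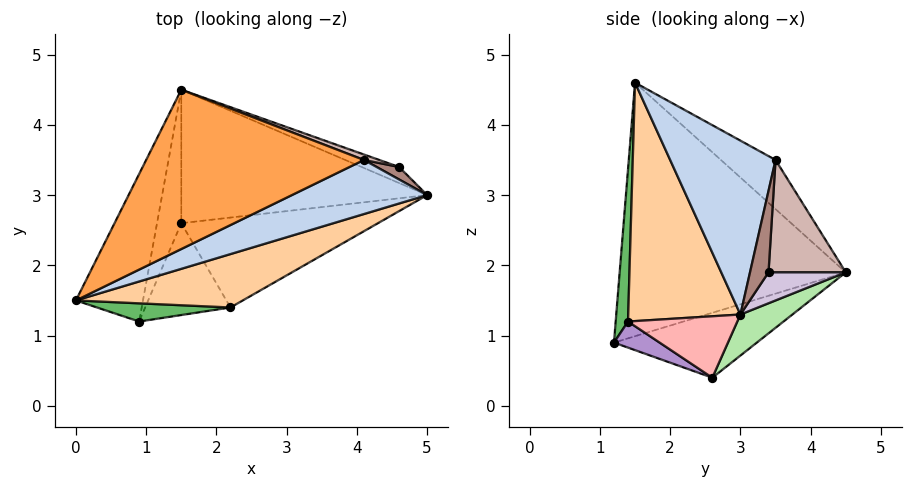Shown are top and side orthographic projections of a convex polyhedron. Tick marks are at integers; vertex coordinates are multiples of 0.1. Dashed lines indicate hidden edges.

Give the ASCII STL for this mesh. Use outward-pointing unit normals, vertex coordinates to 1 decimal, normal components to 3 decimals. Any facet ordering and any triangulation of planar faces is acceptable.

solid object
 facet normal -0.937 0.246 -0.248
  outer loop
   vertex 0.9 1.2 0.9
   vertex 0.0 1.5 4.6
   vertex 1.5 4.5 1.9
  endloop
 endfacet
 facet normal 0.486 -0.788 0.378
  outer loop
   vertex 4.1 3.5 3.5
   vertex 0.0 1.5 4.6
   vertex 5.0 3.0 1.3
  endloop
 endfacet
 facet normal -0.157 0.703 0.694
  outer loop
   vertex 4.1 3.5 3.5
   vertex 1.5 4.5 1.9
   vertex 0.0 1.5 4.6
  endloop
 endfacet
 facet normal 0.461 -0.827 0.323
  outer loop
   vertex 2.2 1.4 1.2
   vertex 5.0 3.0 1.3
   vertex 0.0 1.5 4.6
  endloop
 endfacet
 facet normal 0.126 -0.986 0.111
  outer loop
   vertex 2.2 1.4 1.2
   vertex 0.0 1.5 4.6
   vertex 0.9 1.2 0.9
  endloop
 endfacet
 facet normal 0.130 0.614 -0.778
  outer loop
   vertex 1.5 2.6 0.4
   vertex 1.5 4.5 1.9
   vertex 5.0 3.0 1.3
  endloop
 endfacet
 facet normal -0.903 0.266 -0.337
  outer loop
   vertex 1.5 2.6 0.4
   vertex 0.9 1.2 0.9
   vertex 1.5 4.5 1.9
  endloop
 endfacet
 facet normal 0.271 -0.420 -0.866
  outer loop
   vertex 1.5 2.6 0.4
   vertex 5.0 3.0 1.3
   vertex 2.2 1.4 1.2
  endloop
 endfacet
 facet normal 0.265 -0.423 -0.866
  outer loop
   vertex 1.5 2.6 0.4
   vertex 2.2 1.4 1.2
   vertex 0.9 1.2 0.9
  endloop
 endfacet
 facet normal 0.310 0.873 -0.376
  outer loop
   vertex 4.6 3.4 1.9
   vertex 5.0 3.0 1.3
   vertex 1.5 4.5 1.9
  endloop
 endfacet
 facet normal 0.839 0.492 0.232
  outer loop
   vertex 4.6 3.4 1.9
   vertex 4.1 3.5 3.5
   vertex 5.0 3.0 1.3
  endloop
 endfacet
 facet normal 0.334 0.941 0.046
  outer loop
   vertex 4.6 3.4 1.9
   vertex 1.5 4.5 1.9
   vertex 4.1 3.5 3.5
  endloop
 endfacet
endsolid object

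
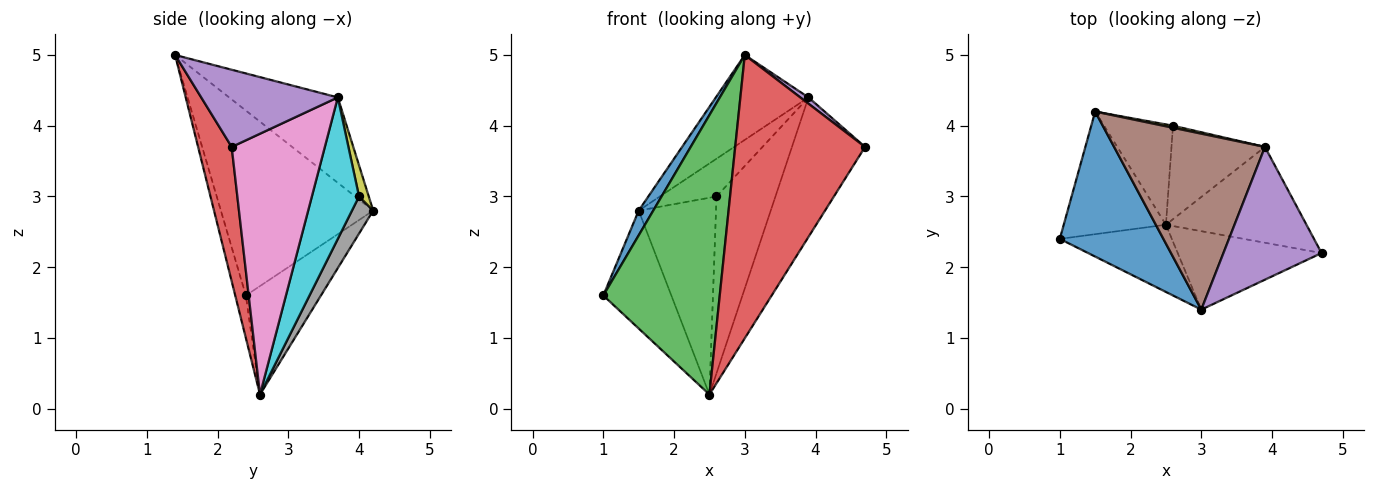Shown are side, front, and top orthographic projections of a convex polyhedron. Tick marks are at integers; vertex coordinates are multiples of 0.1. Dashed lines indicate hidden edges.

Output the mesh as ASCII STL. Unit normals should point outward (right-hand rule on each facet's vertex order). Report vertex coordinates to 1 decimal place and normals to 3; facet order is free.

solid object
 facet normal -0.869 -0.083 0.487
  outer loop
   vertex 3.0 1.4 5.0
   vertex 1.5 4.2 2.8
   vertex 1.0 2.4 1.6
  endloop
 endfacet
 facet normal -0.608 0.550 -0.572
  outer loop
   vertex 2.5 2.6 0.2
   vertex 1.0 2.4 1.6
   vertex 1.5 4.2 2.8
  endloop
 endfacet
 facet normal -0.088 -0.968 -0.233
  outer loop
   vertex 2.5 2.6 0.2
   vertex 3.0 1.4 5.0
   vertex 1.0 2.4 1.6
  endloop
 endfacet
 facet normal 0.242 -0.935 -0.259
  outer loop
   vertex 2.5 2.6 0.2
   vertex 4.7 2.2 3.7
   vertex 3.0 1.4 5.0
  endloop
 endfacet
 facet normal 0.618 -0.037 0.785
  outer loop
   vertex 3.9 3.7 4.4
   vertex 3.0 1.4 5.0
   vertex 4.7 2.2 3.7
  endloop
 endfacet
 facet normal -0.454 0.387 0.802
  outer loop
   vertex 3.9 3.7 4.4
   vertex 1.5 4.2 2.8
   vertex 3.0 1.4 5.0
  endloop
 endfacet
 facet normal 0.724 0.568 -0.390
  outer loop
   vertex 3.9 3.7 4.4
   vertex 4.7 2.2 3.7
   vertex 2.5 2.6 0.2
  endloop
 endfacet
 facet normal 0.238 0.865 -0.441
  outer loop
   vertex 2.6 4.0 3.0
   vertex 2.5 2.6 0.2
   vertex 1.5 4.2 2.8
  endloop
 endfacet
 facet normal 0.169 0.984 0.054
  outer loop
   vertex 2.6 4.0 3.0
   vertex 1.5 4.2 2.8
   vertex 3.9 3.7 4.4
  endloop
 endfacet
 facet normal 0.577 0.722 -0.382
  outer loop
   vertex 2.6 4.0 3.0
   vertex 3.9 3.7 4.4
   vertex 2.5 2.6 0.2
  endloop
 endfacet
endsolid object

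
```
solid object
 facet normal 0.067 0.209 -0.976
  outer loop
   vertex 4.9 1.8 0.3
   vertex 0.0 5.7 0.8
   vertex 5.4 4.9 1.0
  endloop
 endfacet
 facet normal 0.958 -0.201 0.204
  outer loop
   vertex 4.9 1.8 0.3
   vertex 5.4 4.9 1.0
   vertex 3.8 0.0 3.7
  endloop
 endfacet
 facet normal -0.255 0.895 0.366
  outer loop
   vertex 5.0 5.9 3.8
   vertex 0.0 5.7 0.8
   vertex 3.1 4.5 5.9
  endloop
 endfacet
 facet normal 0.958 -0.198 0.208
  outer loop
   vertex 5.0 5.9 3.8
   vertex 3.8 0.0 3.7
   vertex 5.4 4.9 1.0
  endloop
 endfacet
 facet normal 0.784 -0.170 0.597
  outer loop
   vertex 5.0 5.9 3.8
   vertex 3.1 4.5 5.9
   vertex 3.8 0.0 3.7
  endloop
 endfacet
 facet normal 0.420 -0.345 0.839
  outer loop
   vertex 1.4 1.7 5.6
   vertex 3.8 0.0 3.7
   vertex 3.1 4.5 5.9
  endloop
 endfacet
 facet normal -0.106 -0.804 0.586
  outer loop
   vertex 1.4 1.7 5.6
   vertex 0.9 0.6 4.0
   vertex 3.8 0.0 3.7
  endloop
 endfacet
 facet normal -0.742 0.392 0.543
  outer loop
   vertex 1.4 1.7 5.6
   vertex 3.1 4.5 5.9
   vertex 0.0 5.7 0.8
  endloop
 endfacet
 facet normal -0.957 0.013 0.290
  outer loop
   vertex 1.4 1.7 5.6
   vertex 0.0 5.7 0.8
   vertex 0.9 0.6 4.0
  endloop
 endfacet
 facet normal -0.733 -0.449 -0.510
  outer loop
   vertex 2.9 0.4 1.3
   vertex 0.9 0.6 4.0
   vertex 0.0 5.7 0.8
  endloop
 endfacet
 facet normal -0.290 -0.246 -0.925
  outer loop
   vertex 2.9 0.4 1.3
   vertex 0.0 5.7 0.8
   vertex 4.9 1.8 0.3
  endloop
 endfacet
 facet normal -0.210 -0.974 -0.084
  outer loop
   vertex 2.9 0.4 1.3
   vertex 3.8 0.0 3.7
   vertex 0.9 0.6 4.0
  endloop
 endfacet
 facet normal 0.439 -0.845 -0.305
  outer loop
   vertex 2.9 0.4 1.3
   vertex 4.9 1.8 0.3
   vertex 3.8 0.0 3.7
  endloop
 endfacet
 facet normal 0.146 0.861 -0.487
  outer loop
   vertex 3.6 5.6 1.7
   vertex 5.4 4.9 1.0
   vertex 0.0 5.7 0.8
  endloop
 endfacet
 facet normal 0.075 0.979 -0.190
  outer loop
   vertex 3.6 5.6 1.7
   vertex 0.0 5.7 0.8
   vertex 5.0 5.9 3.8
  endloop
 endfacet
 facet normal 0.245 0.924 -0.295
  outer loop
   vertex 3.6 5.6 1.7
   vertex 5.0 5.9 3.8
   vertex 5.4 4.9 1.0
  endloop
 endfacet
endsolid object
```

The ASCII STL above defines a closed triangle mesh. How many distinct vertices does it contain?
10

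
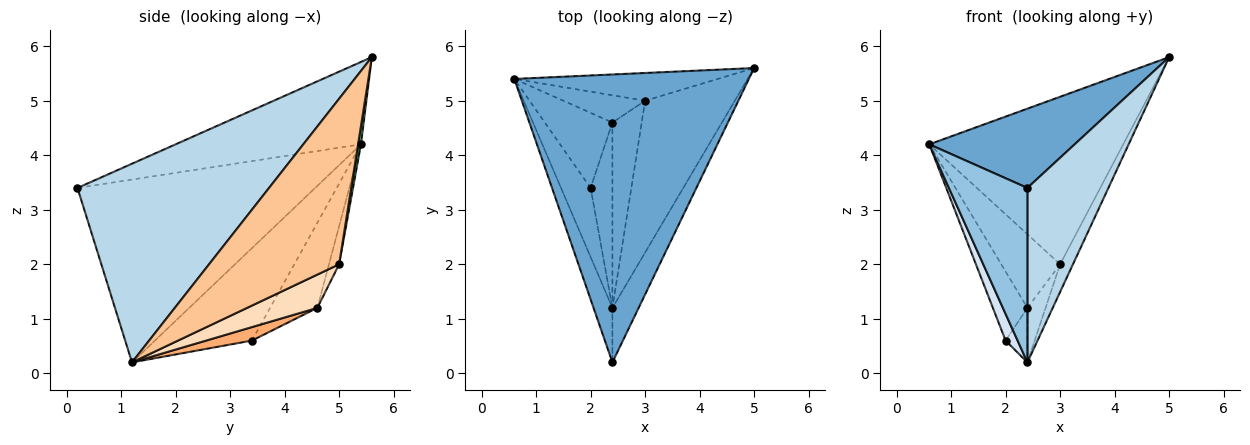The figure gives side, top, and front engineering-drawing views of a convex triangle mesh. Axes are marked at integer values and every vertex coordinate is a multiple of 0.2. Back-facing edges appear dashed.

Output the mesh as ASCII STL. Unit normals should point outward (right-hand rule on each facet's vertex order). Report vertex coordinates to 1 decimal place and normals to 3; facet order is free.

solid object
 facet normal -0.321 -0.251 0.913
  outer loop
   vertex 2.4 0.2 3.4
   vertex 5.0 5.6 5.8
   vertex 0.6 5.4 4.2
  endloop
 endfacet
 facet normal -0.945 -0.312 -0.098
  outer loop
   vertex 2.4 1.2 0.2
   vertex 2.4 0.2 3.4
   vertex 0.6 5.4 4.2
  endloop
 endfacet
 facet normal 0.914 -0.387 -0.121
  outer loop
   vertex 2.4 1.2 0.2
   vertex 5.0 5.6 5.8
   vertex 2.4 0.2 3.4
  endloop
 endfacet
 facet normal -0.946 -0.117 -0.303
  outer loop
   vertex 2.0 3.4 0.6
   vertex 2.4 1.2 0.2
   vertex 0.6 5.4 4.2
  endloop
 endfacet
 facet normal -0.679 0.497 -0.540
  outer loop
   vertex 2.0 3.4 0.6
   vertex 0.6 5.4 4.2
   vertex 2.4 4.6 1.2
  endloop
 endfacet
 facet normal 0.510 0.243 -0.825
  outer loop
   vertex 2.0 3.4 0.6
   vertex 2.4 4.6 1.2
   vertex 2.4 1.2 0.2
  endloop
 endfacet
 facet normal 0.876 0.087 -0.475
  outer loop
   vertex 3.0 5.0 2.0
   vertex 5.0 5.6 5.8
   vertex 2.4 1.2 0.2
  endloop
 endfacet
 facet normal 0.737 0.191 -0.648
  outer loop
   vertex 3.0 5.0 2.0
   vertex 2.4 1.2 0.2
   vertex 2.4 4.6 1.2
  endloop
 endfacet
 facet normal 0.015 0.986 -0.163
  outer loop
   vertex 3.0 5.0 2.0
   vertex 0.6 5.4 4.2
   vertex 5.0 5.6 5.8
  endloop
 endfacet
 facet normal -0.160 0.926 -0.343
  outer loop
   vertex 3.0 5.0 2.0
   vertex 2.4 4.6 1.2
   vertex 0.6 5.4 4.2
  endloop
 endfacet
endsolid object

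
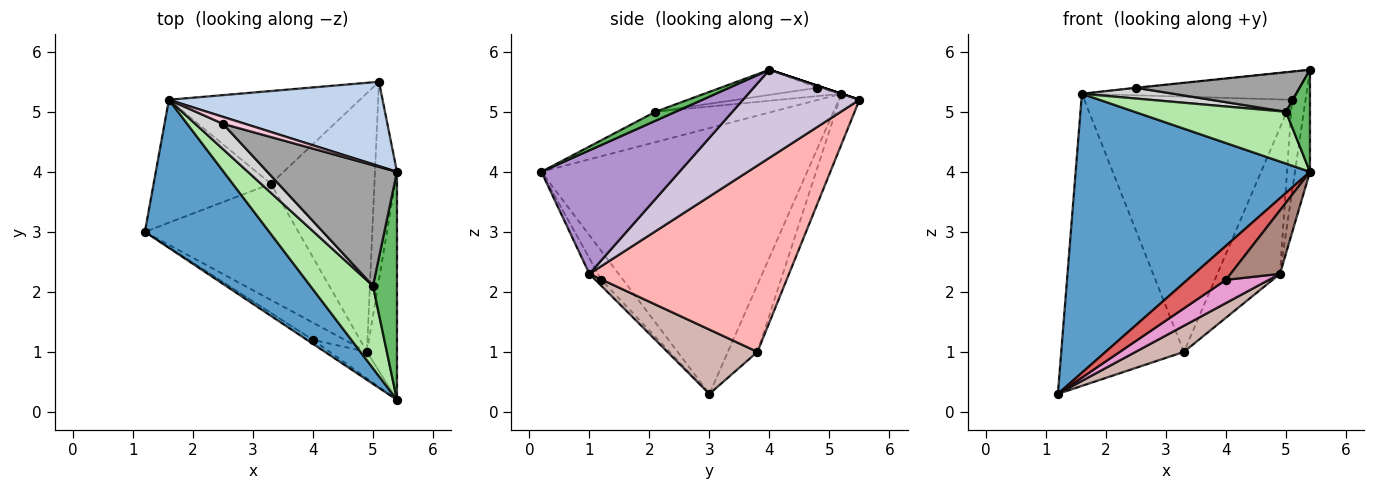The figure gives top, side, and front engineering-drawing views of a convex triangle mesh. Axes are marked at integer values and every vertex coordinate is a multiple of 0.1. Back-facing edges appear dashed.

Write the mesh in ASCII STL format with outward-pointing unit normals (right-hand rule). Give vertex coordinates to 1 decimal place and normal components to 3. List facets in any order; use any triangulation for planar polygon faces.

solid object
 facet normal -0.708 -0.624 0.331
  outer loop
   vertex 1.6 5.2 5.3
   vertex 1.2 3.0 0.3
   vertex 5.4 0.2 4.0
  endloop
 endfacet
 facet normal 0.000 0.316 0.949
  outer loop
   vertex 1.6 5.2 5.3
   vertex 5.4 4.0 5.7
   vertex 5.1 5.5 5.2
  endloop
 endfacet
 facet normal -0.217 0.900 -0.379
  outer loop
   vertex 3.3 3.8 1.0
   vertex 1.2 3.0 0.3
   vertex 1.6 5.2 5.3
  endloop
 endfacet
 facet normal -0.090 0.936 -0.340
  outer loop
   vertex 3.3 3.8 1.0
   vertex 1.6 5.2 5.3
   vertex 5.1 5.5 5.2
  endloop
 endfacet
 facet normal 0.324 -0.386 0.864
  outer loop
   vertex 5.0 2.1 5.0
   vertex 5.4 0.2 4.0
   vertex 5.4 4.0 5.7
  endloop
 endfacet
 facet normal -0.380 -0.492 0.783
  outer loop
   vertex 5.0 2.1 5.0
   vertex 1.6 5.2 5.3
   vertex 5.4 0.2 4.0
  endloop
 endfacet
 facet normal -0.488 -0.867 -0.102
  outer loop
   vertex 4.0 1.2 2.2
   vertex 5.4 0.2 4.0
   vertex 1.2 3.0 0.3
  endloop
 endfacet
 facet normal 0.843 0.264 -0.468
  outer loop
   vertex 4.9 1.0 2.3
   vertex 3.3 3.8 1.0
   vertex 5.1 5.5 5.2
  endloop
 endfacet
 facet normal 0.966 0.105 -0.235
  outer loop
   vertex 4.9 1.0 2.3
   vertex 5.4 4.0 5.7
   vertex 5.4 0.2 4.0
  endloop
 endfacet
 facet normal 0.964 0.112 -0.241
  outer loop
   vertex 4.9 1.0 2.3
   vertex 5.1 5.5 5.2
   vertex 5.4 4.0 5.7
  endloop
 endfacet
 facet normal -0.160 -0.910 -0.381
  outer loop
   vertex 4.9 1.0 2.3
   vertex 5.4 0.2 4.0
   vertex 4.0 1.2 2.2
  endloop
 endfacet
 facet normal 0.378 -0.203 -0.903
  outer loop
   vertex 4.9 1.0 2.3
   vertex 1.2 3.0 0.3
   vertex 3.3 3.8 1.0
  endloop
 endfacet
 facet normal -0.112 -0.798 -0.592
  outer loop
   vertex 4.9 1.0 2.3
   vertex 4.0 1.2 2.2
   vertex 1.2 3.0 0.3
  endloop
 endfacet
 facet normal -0.090 0.045 0.995
  outer loop
   vertex 2.5 4.8 5.4
   vertex 5.4 4.0 5.7
   vertex 1.6 5.2 5.3
  endloop
 endfacet
 facet normal -0.181 -0.306 0.935
  outer loop
   vertex 2.5 4.8 5.4
   vertex 5.0 2.1 5.0
   vertex 5.4 4.0 5.7
  endloop
 endfacet
 facet normal -0.267 -0.378 0.887
  outer loop
   vertex 2.5 4.8 5.4
   vertex 1.6 5.2 5.3
   vertex 5.0 2.1 5.0
  endloop
 endfacet
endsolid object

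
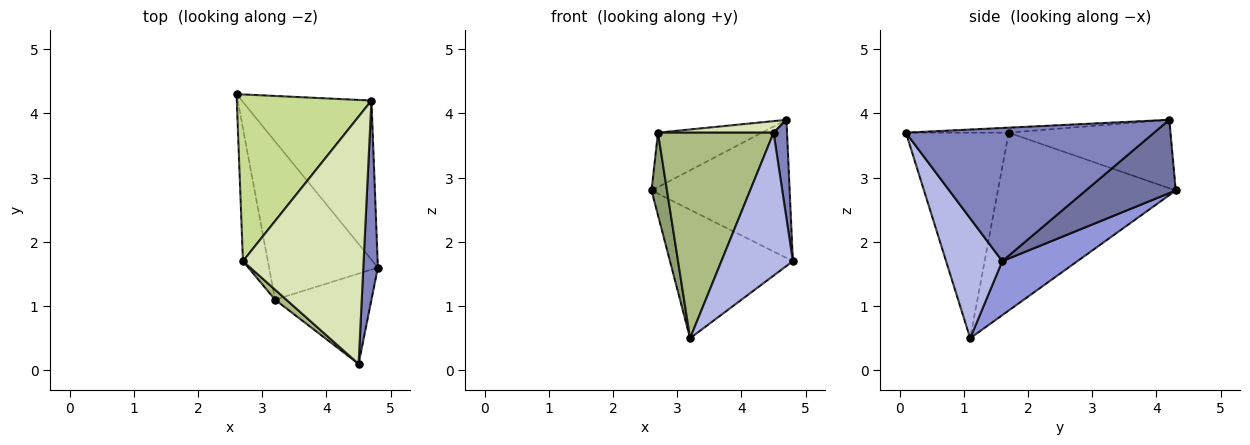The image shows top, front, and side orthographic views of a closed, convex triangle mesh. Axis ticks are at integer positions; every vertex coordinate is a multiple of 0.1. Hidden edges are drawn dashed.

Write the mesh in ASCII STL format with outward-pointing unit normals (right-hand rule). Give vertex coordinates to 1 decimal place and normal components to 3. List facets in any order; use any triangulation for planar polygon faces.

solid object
 facet normal 0.393 0.603 -0.695
  outer loop
   vertex 4.7 4.2 3.9
   vertex 4.8 1.6 1.7
   vertex 2.6 4.3 2.8
  endloop
 endfacet
 facet normal 0.993 -0.054 0.109
  outer loop
   vertex 4.5 0.1 3.7
   vertex 4.8 1.6 1.7
   vertex 4.7 4.2 3.9
  endloop
 endfacet
 facet normal 0.360 0.588 -0.724
  outer loop
   vertex 3.2 1.1 0.5
   vertex 2.6 4.3 2.8
   vertex 4.8 1.6 1.7
  endloop
 endfacet
 facet normal 0.554 -0.704 -0.445
  outer loop
   vertex 3.2 1.1 0.5
   vertex 4.8 1.6 1.7
   vertex 4.5 0.1 3.7
  endloop
 endfacet
 facet normal -0.987 -0.086 -0.138
  outer loop
   vertex 2.7 1.7 3.7
   vertex 2.6 4.3 2.8
   vertex 3.2 1.1 0.5
  endloop
 endfacet
 facet normal -0.664 -0.747 0.036
  outer loop
   vertex 2.7 1.7 3.7
   vertex 3.2 1.1 0.5
   vertex 4.5 0.1 3.7
  endloop
 endfacet
 facet normal -0.435 0.280 0.856
  outer loop
   vertex 2.7 1.7 3.7
   vertex 4.7 4.2 3.9
   vertex 2.6 4.3 2.8
  endloop
 endfacet
 facet normal -0.041 -0.047 0.998
  outer loop
   vertex 2.7 1.7 3.7
   vertex 4.5 0.1 3.7
   vertex 4.7 4.2 3.9
  endloop
 endfacet
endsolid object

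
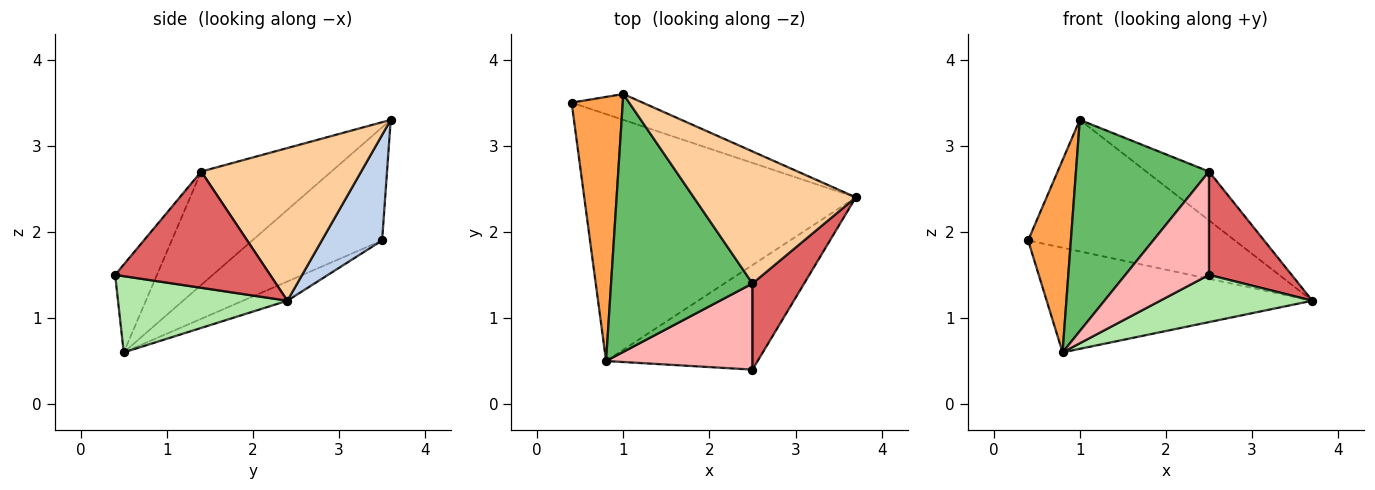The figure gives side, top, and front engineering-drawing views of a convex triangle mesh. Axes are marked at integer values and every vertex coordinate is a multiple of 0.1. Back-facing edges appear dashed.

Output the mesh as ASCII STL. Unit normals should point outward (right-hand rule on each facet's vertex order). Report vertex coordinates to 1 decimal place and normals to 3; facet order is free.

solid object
 facet normal -0.065 0.389 -0.919
  outer loop
   vertex 0.8 0.5 0.6
   vertex 0.4 3.5 1.9
   vertex 3.7 2.4 1.2
  endloop
 endfacet
 facet normal 0.275 0.943 -0.185
  outer loop
   vertex 1.0 3.6 3.3
   vertex 3.7 2.4 1.2
   vertex 0.4 3.5 1.9
  endloop
 endfacet
 facet normal -0.873 -0.287 0.395
  outer loop
   vertex 1.0 3.6 3.3
   vertex 0.4 3.5 1.9
   vertex 0.8 0.5 0.6
  endloop
 endfacet
 facet normal 0.662 0.260 0.703
  outer loop
   vertex 2.5 1.4 2.7
   vertex 3.7 2.4 1.2
   vertex 1.0 3.6 3.3
  endloop
 endfacet
 facet normal -0.527 -0.539 0.657
  outer loop
   vertex 2.5 1.4 2.7
   vertex 1.0 3.6 3.3
   vertex 0.8 0.5 0.6
  endloop
 endfacet
 facet normal 0.417 -0.374 -0.828
  outer loop
   vertex 2.5 0.4 1.5
   vertex 0.8 0.5 0.6
   vertex 3.7 2.4 1.2
  endloop
 endfacet
 facet normal 0.821 -0.438 0.365
  outer loop
   vertex 2.5 0.4 1.5
   vertex 3.7 2.4 1.2
   vertex 2.5 1.4 2.7
  endloop
 endfacet
 facet normal -0.359 -0.717 0.598
  outer loop
   vertex 2.5 0.4 1.5
   vertex 2.5 1.4 2.7
   vertex 0.8 0.5 0.6
  endloop
 endfacet
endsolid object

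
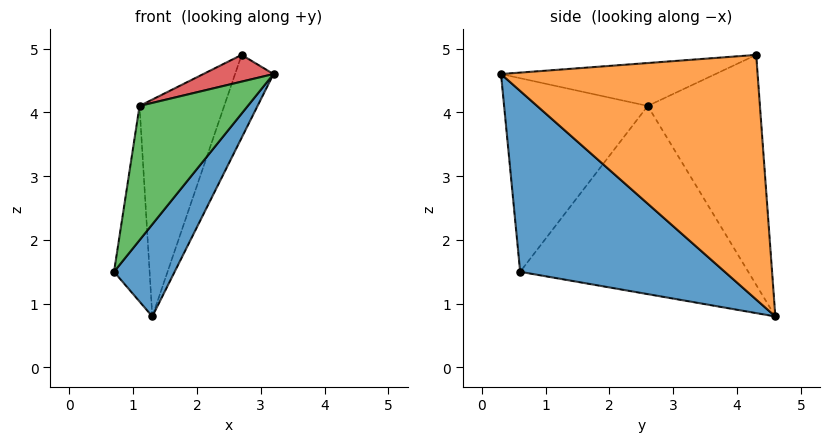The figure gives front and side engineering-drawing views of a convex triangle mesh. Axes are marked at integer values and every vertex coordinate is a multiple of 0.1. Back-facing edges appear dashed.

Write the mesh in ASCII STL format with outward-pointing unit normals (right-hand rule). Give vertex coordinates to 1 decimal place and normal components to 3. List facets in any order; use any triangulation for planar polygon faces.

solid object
 facet normal 0.748 -0.222 -0.625
  outer loop
   vertex 1.3 4.6 0.8
   vertex 3.2 0.3 4.6
   vertex 0.7 0.6 1.5
  endloop
 endfacet
 facet normal 0.940 0.141 -0.311
  outer loop
   vertex 2.7 4.3 4.9
   vertex 3.2 0.3 4.6
   vertex 1.3 4.6 0.8
  endloop
 endfacet
 facet normal -0.689 -0.519 0.505
  outer loop
   vertex 1.1 2.6 4.1
   vertex 0.7 0.6 1.5
   vertex 3.2 0.3 4.6
  endloop
 endfacet
 facet normal -0.346 -0.113 0.932
  outer loop
   vertex 1.1 2.6 4.1
   vertex 3.2 0.3 4.6
   vertex 2.7 4.3 4.9
  endloop
 endfacet
 facet normal -0.988 0.154 0.033
  outer loop
   vertex 1.1 2.6 4.1
   vertex 1.3 4.6 0.8
   vertex 0.7 0.6 1.5
  endloop
 endfacet
 facet normal -0.761 0.574 0.302
  outer loop
   vertex 1.1 2.6 4.1
   vertex 2.7 4.3 4.9
   vertex 1.3 4.6 0.8
  endloop
 endfacet
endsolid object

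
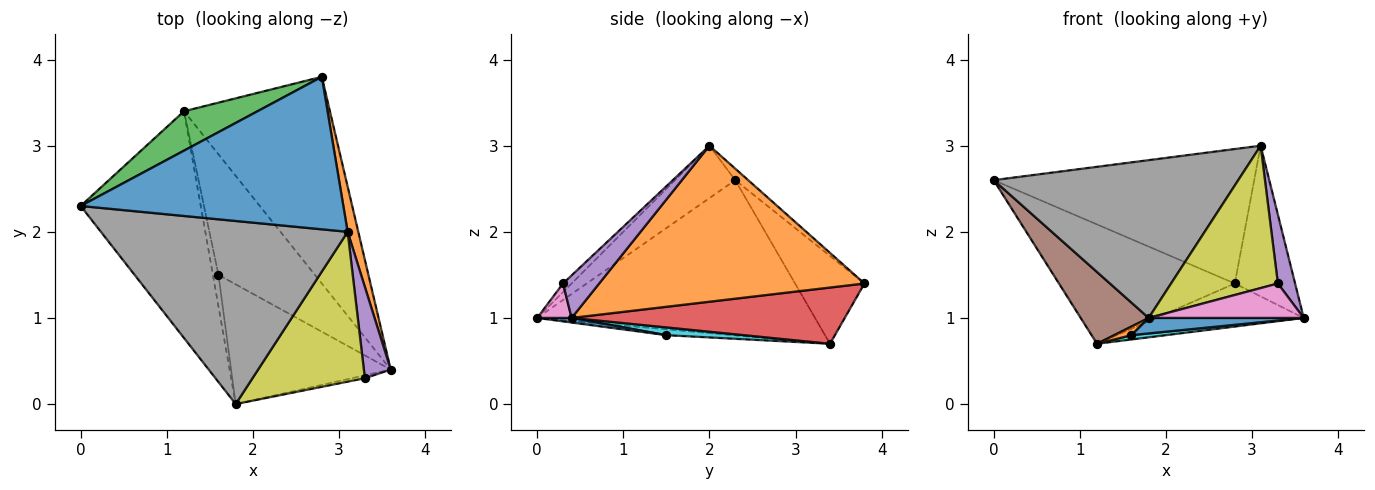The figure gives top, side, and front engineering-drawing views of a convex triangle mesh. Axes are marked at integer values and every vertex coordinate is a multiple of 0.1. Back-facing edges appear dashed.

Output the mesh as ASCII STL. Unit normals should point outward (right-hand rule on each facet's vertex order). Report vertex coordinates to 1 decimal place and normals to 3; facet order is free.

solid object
 facet normal -0.033 0.661 0.750
  outer loop
   vertex 3.1 2.0 3.0
   vertex 2.8 3.8 1.4
   vertex 0.0 2.3 2.6
  endloop
 endfacet
 facet normal 0.973 0.221 0.066
  outer loop
   vertex 3.1 2.0 3.0
   vertex 3.6 0.4 1.0
   vertex 2.8 3.8 1.4
  endloop
 endfacet
 facet normal -0.351 0.889 0.293
  outer loop
   vertex 1.2 3.4 0.7
   vertex 0.0 2.3 2.6
   vertex 2.8 3.8 1.4
  endloop
 endfacet
 facet normal 0.353 0.191 -0.916
  outer loop
   vertex 1.2 3.4 0.7
   vertex 2.8 3.8 1.4
   vertex 3.6 0.4 1.0
  endloop
 endfacet
 facet normal 0.784 -0.374 0.495
  outer loop
   vertex 3.3 0.3 1.4
   vertex 3.6 0.4 1.0
   vertex 3.1 2.0 3.0
  endloop
 endfacet
 facet normal -0.777 -0.190 -0.601
  outer loop
   vertex 1.8 0.0 1.0
   vertex 0.0 2.3 2.6
   vertex 1.2 3.4 0.7
  endloop
 endfacet
 facet normal 0.216 -0.973 -0.081
  outer loop
   vertex 1.8 0.0 1.0
   vertex 3.6 0.4 1.0
   vertex 3.3 0.3 1.4
  endloop
 endfacet
 facet normal -0.159 -0.645 0.748
  outer loop
   vertex 1.8 0.0 1.0
   vertex 3.1 2.0 3.0
   vertex 0.0 2.3 2.6
  endloop
 endfacet
 facet normal -0.055 -0.688 0.724
  outer loop
   vertex 1.8 0.0 1.0
   vertex 3.3 0.3 1.4
   vertex 3.1 2.0 3.0
  endloop
 endfacet
 facet normal 0.080 -0.036 -0.996
  outer loop
   vertex 1.6 1.5 0.8
   vertex 1.2 3.4 0.7
   vertex 3.6 0.4 1.0
  endloop
 endfacet
 facet normal 0.029 -0.128 -0.991
  outer loop
   vertex 1.6 1.5 0.8
   vertex 3.6 0.4 1.0
   vertex 1.8 0.0 1.0
  endloop
 endfacet
 facet normal -0.710 -0.185 -0.679
  outer loop
   vertex 1.6 1.5 0.8
   vertex 1.8 0.0 1.0
   vertex 1.2 3.4 0.7
  endloop
 endfacet
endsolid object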